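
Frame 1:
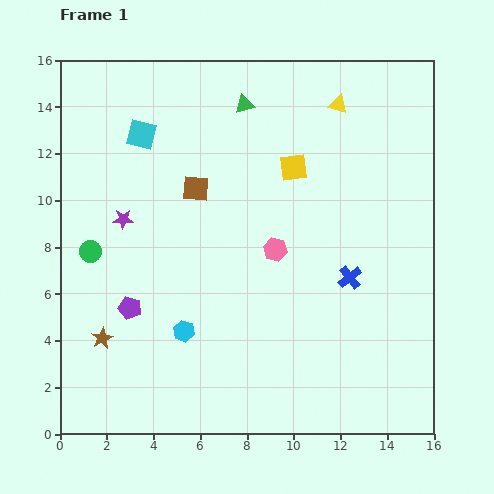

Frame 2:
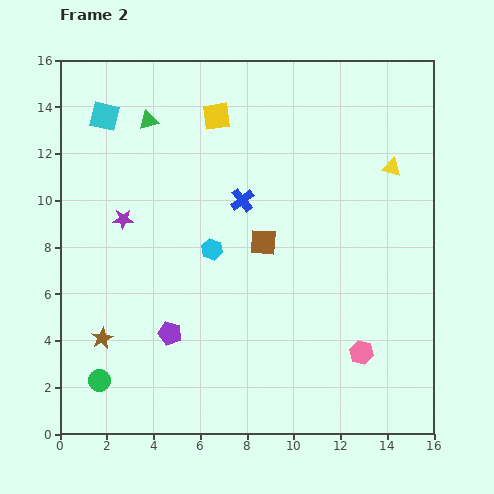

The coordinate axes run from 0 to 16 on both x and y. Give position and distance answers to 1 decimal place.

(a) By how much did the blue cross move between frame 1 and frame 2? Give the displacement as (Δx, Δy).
(-4.6, 3.3)

The blue cross was at (12.4, 6.7) in frame 1 and (7.8, 10.0) in frame 2.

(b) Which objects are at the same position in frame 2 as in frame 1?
the brown star, the purple star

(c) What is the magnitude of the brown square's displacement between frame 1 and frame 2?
3.7

The brown square moved from (5.8, 10.5) to (8.7, 8.2), a distance of √(2.9² + 2.3²) ≈ 3.7.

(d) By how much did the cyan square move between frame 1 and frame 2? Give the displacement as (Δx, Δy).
(-1.6, 0.8)

The cyan square was at (3.5, 12.8) in frame 1 and (1.9, 13.6) in frame 2.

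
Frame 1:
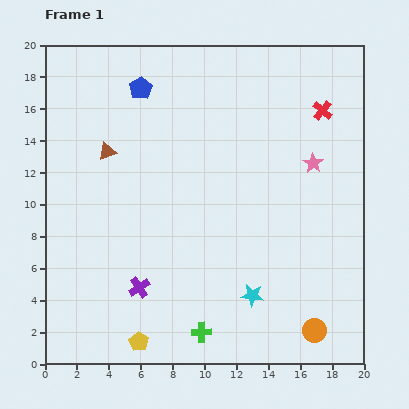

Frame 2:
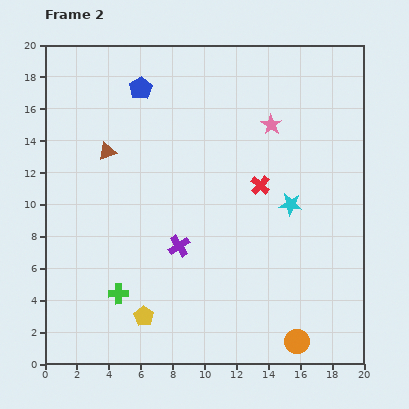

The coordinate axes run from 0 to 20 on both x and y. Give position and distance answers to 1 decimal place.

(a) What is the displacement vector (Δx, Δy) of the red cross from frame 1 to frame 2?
(-3.9, -4.7)

The red cross was at (17.4, 15.9) in frame 1 and (13.5, 11.2) in frame 2.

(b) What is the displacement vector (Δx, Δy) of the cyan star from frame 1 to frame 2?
(2.4, 5.7)

The cyan star was at (13.0, 4.3) in frame 1 and (15.4, 10.0) in frame 2.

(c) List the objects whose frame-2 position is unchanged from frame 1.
the blue pentagon, the brown triangle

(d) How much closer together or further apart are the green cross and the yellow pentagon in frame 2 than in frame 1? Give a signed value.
-1.8

Distance in frame 1: 3.9. Distance in frame 2: 2.1.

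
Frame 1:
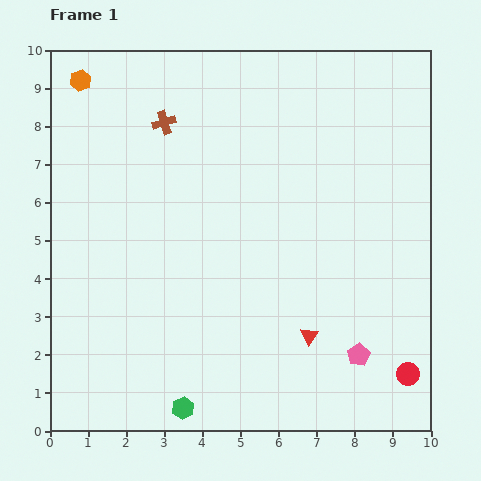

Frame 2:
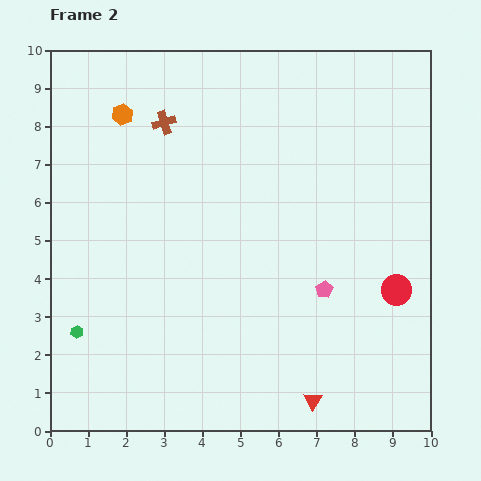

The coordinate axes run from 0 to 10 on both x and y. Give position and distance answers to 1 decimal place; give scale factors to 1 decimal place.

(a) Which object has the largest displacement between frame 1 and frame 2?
the green hexagon

(moved 3.4; next 2.2)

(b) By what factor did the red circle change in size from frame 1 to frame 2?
1.3×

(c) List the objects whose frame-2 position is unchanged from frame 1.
the brown cross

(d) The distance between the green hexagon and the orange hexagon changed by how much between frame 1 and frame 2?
-3.2

Distance in frame 1: 9.0. Distance in frame 2: 5.8.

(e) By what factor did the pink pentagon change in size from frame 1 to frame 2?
0.8×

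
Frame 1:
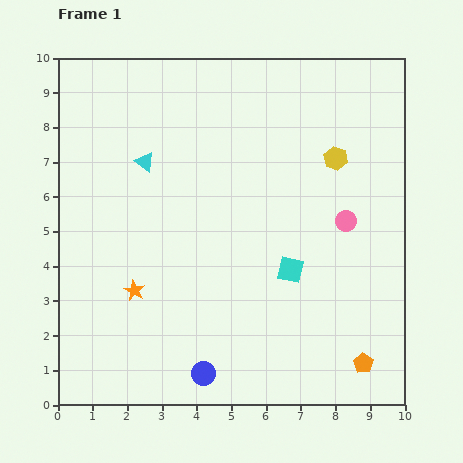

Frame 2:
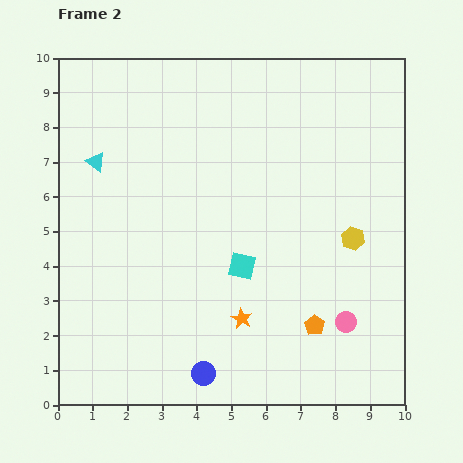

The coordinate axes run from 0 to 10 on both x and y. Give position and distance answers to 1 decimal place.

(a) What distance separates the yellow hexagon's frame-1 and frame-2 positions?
2.4

The yellow hexagon moved from (8.0, 7.1) to (8.5, 4.8), a distance of √(0.5² + 2.3²) ≈ 2.4.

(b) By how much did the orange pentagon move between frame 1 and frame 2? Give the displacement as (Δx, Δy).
(-1.4, 1.1)

The orange pentagon was at (8.8, 1.2) in frame 1 and (7.4, 2.3) in frame 2.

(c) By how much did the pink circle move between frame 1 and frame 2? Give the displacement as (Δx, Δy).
(0.0, -2.9)

The pink circle was at (8.3, 5.3) in frame 1 and (8.3, 2.4) in frame 2.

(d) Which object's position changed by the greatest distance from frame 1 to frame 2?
the orange star

(moved 3.2; next 2.9)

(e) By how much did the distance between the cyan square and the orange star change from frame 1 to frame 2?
-3.0

Distance in frame 1: 4.5. Distance in frame 2: 1.5.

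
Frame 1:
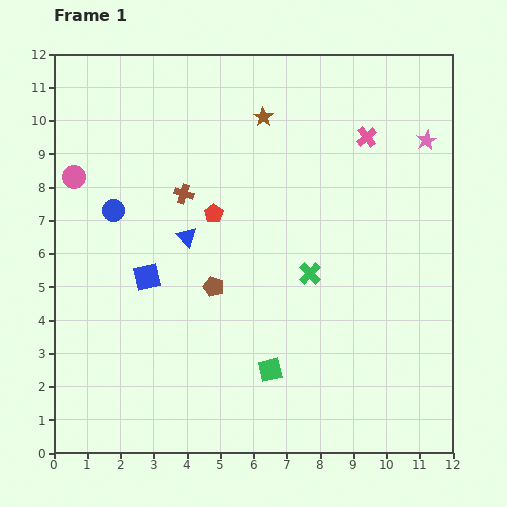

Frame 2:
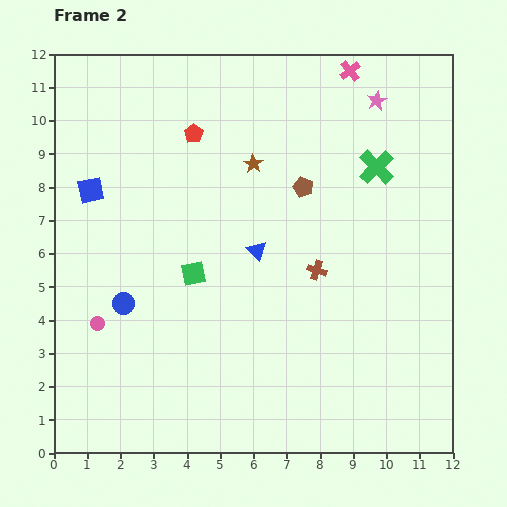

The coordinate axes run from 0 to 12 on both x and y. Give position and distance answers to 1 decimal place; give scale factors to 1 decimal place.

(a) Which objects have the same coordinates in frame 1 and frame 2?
none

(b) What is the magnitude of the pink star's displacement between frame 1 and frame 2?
1.9

The pink star moved from (11.2, 9.4) to (9.7, 10.6), a distance of √(1.5² + 1.2²) ≈ 1.9.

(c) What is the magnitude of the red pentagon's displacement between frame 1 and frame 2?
2.5

The red pentagon moved from (4.8, 7.2) to (4.2, 9.6), a distance of √(0.6² + 2.4²) ≈ 2.5.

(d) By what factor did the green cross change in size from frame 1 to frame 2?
1.6×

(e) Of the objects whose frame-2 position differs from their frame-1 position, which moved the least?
the brown star

(moved 1.4)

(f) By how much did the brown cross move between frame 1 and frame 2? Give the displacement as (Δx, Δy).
(4.0, -2.3)

The brown cross was at (3.9, 7.8) in frame 1 and (7.9, 5.5) in frame 2.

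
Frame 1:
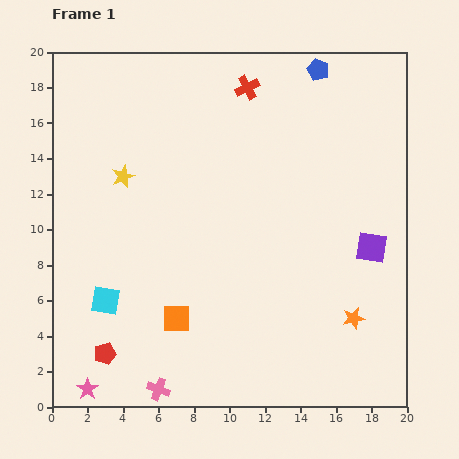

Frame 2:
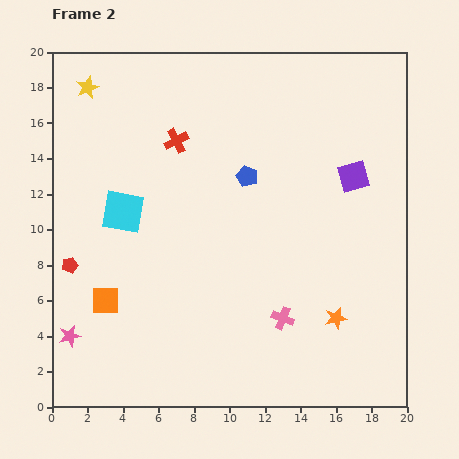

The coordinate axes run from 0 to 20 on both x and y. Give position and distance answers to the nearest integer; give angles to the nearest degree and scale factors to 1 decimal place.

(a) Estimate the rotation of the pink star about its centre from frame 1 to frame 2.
22° clockwise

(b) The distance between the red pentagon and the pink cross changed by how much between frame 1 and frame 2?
+8

Distance in frame 1: 4. Distance in frame 2: 12.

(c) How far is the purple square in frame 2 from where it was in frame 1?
4

The purple square moved from (18, 9) to (17, 13), a distance of √(1² + 4²) ≈ 4.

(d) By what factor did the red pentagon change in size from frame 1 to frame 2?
0.7×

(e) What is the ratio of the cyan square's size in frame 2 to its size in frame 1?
1.5×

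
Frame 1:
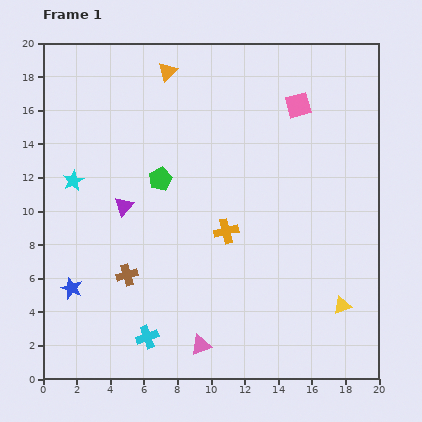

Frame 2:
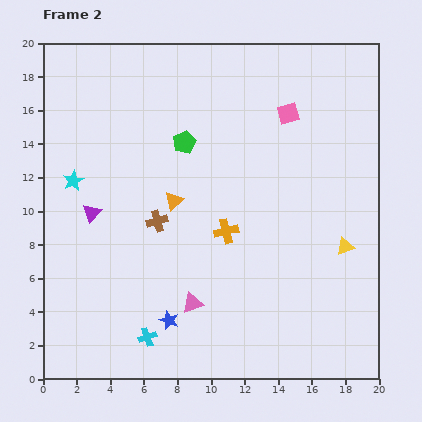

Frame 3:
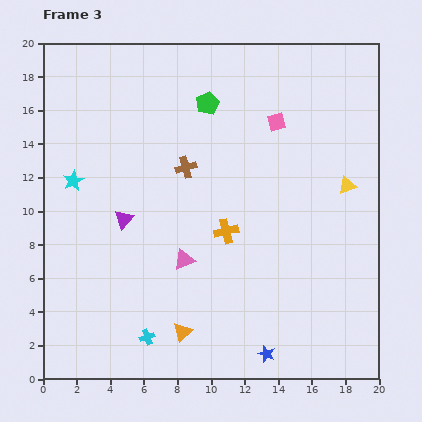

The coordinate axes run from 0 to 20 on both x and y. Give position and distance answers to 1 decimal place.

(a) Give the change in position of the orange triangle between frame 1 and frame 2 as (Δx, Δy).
(0.4, -7.7)

The orange triangle was at (7.4, 18.3) in frame 1 and (7.8, 10.6) in frame 2.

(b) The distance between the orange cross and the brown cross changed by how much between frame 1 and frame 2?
-2.3

Distance in frame 1: 6.4. Distance in frame 2: 4.1.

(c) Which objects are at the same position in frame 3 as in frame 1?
the cyan cross, the cyan star, the orange cross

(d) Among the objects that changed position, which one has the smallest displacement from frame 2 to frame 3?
the pink square

(moved 0.9)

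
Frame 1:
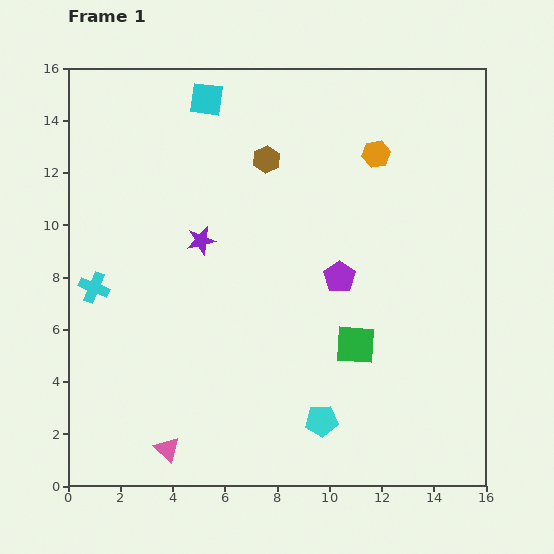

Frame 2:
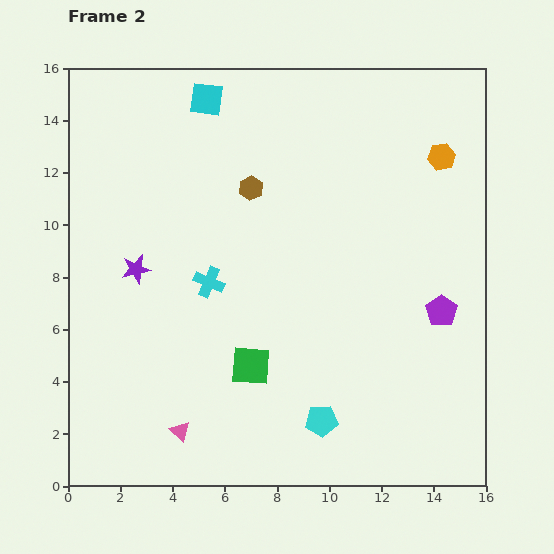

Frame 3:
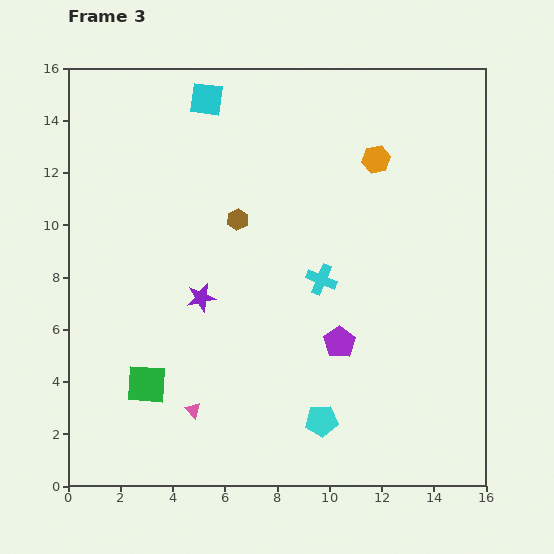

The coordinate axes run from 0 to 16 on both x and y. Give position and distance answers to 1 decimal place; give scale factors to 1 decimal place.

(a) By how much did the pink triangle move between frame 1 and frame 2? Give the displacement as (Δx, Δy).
(0.5, 0.7)

The pink triangle was at (3.8, 1.4) in frame 1 and (4.3, 2.1) in frame 2.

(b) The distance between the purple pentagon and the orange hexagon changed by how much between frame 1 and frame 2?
+1.0

Distance in frame 1: 4.9. Distance in frame 2: 5.9.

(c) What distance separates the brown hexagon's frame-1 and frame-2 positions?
1.3

The brown hexagon moved from (7.6, 12.5) to (7.0, 11.4), a distance of √(0.6² + 1.1²) ≈ 1.3.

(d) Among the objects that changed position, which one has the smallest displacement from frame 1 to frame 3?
the orange hexagon

(moved 0.2)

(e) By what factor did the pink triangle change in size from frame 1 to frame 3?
0.6×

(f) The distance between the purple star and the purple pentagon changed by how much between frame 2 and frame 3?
-6.2

Distance in frame 2: 11.8. Distance in frame 3: 5.6.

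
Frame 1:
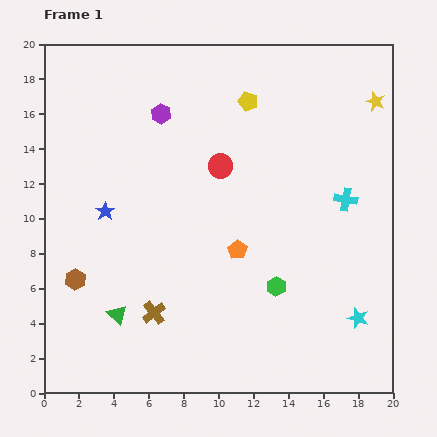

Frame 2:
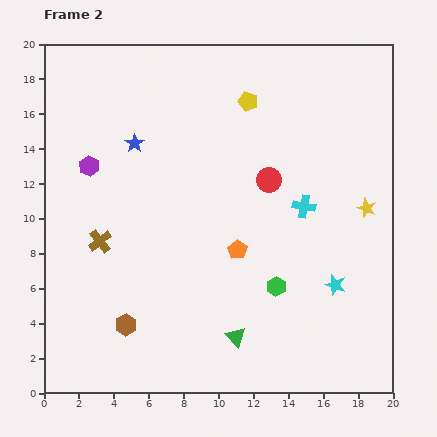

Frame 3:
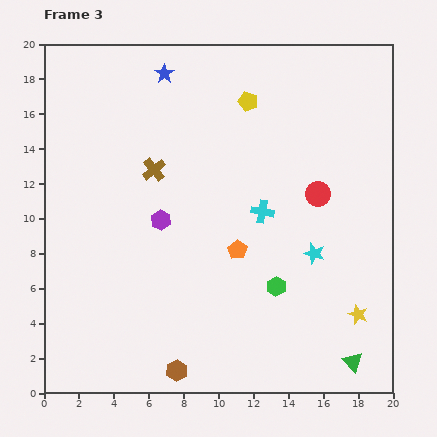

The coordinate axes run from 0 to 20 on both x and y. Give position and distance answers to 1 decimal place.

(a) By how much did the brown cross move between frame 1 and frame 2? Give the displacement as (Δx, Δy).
(-3.1, 4.1)

The brown cross was at (6.3, 4.6) in frame 1 and (3.2, 8.7) in frame 2.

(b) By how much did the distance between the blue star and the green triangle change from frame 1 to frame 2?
+6.6

Distance in frame 1: 5.9. Distance in frame 2: 12.5.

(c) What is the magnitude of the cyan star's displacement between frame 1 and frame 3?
4.5

The cyan star moved from (18.0, 4.3) to (15.5, 8.0), a distance of √(2.5² + 3.7²) ≈ 4.5.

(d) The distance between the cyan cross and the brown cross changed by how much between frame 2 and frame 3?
-5.3

Distance in frame 2: 11.9. Distance in frame 3: 6.6.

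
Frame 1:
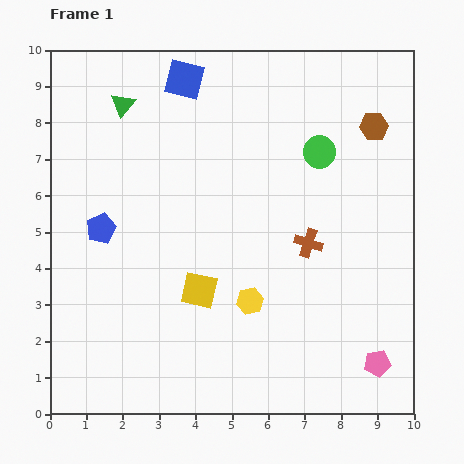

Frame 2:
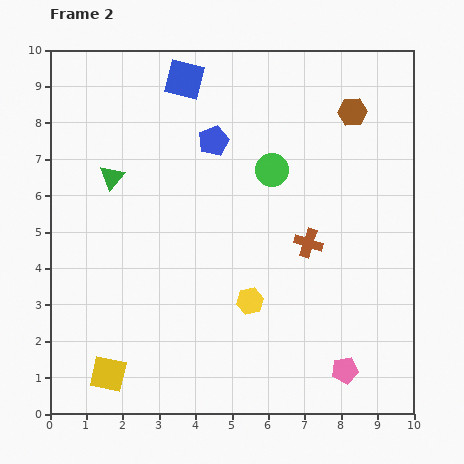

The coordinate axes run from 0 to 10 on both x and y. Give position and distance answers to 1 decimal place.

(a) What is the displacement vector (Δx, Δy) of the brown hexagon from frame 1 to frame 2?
(-0.6, 0.4)

The brown hexagon was at (8.9, 7.9) in frame 1 and (8.3, 8.3) in frame 2.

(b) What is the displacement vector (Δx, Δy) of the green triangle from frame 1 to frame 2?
(-0.3, -2.0)

The green triangle was at (2.0, 8.5) in frame 1 and (1.7, 6.5) in frame 2.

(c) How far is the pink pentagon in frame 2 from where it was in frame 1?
0.9

The pink pentagon moved from (9.0, 1.4) to (8.1, 1.2), a distance of √(0.9² + 0.2²) ≈ 0.9.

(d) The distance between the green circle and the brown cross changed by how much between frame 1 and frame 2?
-0.3

Distance in frame 1: 2.5. Distance in frame 2: 2.2.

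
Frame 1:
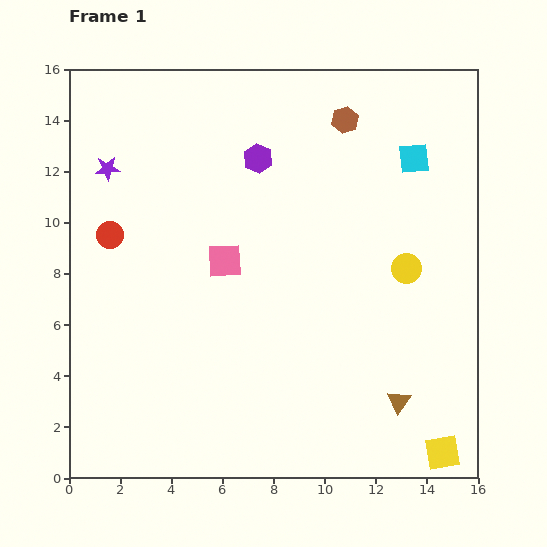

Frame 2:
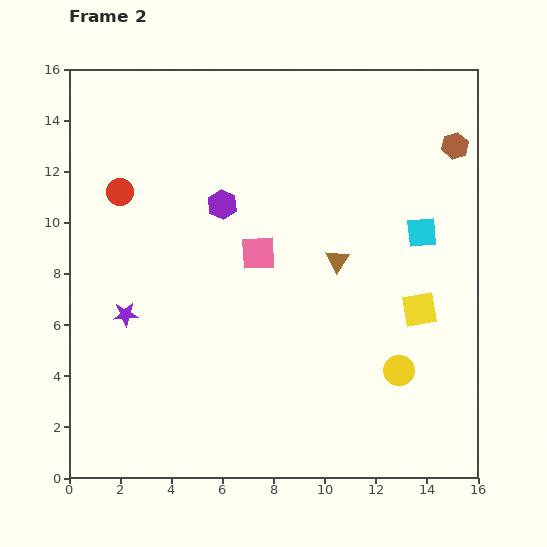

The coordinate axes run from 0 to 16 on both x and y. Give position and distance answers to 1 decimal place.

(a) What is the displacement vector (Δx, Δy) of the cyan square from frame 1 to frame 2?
(0.3, -2.9)

The cyan square was at (13.5, 12.5) in frame 1 and (13.8, 9.6) in frame 2.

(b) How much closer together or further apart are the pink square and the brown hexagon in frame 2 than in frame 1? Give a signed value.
+1.6

Distance in frame 1: 7.2. Distance in frame 2: 8.8.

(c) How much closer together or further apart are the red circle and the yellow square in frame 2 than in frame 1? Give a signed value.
-2.9

Distance in frame 1: 15.5. Distance in frame 2: 12.6.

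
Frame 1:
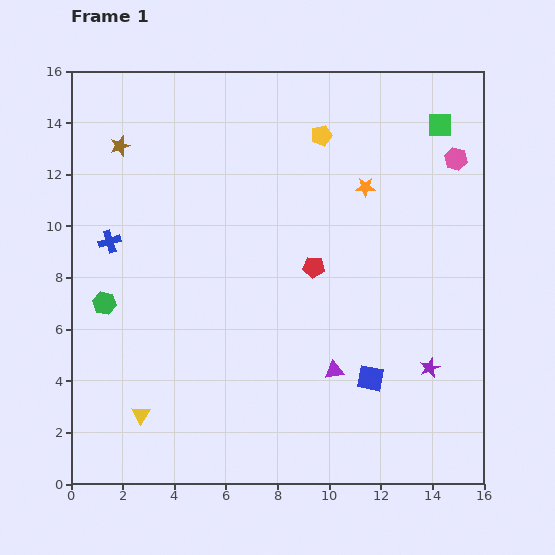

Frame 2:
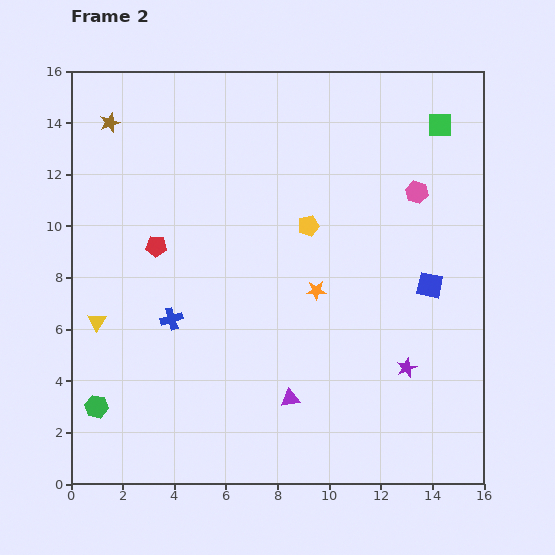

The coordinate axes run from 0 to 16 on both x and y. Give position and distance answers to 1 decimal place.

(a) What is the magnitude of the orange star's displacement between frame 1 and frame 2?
4.4

The orange star moved from (11.4, 11.5) to (9.5, 7.5), a distance of √(1.9² + 4.0²) ≈ 4.4.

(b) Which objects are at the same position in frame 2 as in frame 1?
the green square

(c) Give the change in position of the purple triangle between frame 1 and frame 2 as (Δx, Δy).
(-1.7, -1.1)

The purple triangle was at (10.2, 4.4) in frame 1 and (8.5, 3.3) in frame 2.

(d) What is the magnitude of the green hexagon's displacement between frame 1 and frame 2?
4.0

The green hexagon moved from (1.3, 7.0) to (1.0, 3.0), a distance of √(0.3² + 4.0²) ≈ 4.0.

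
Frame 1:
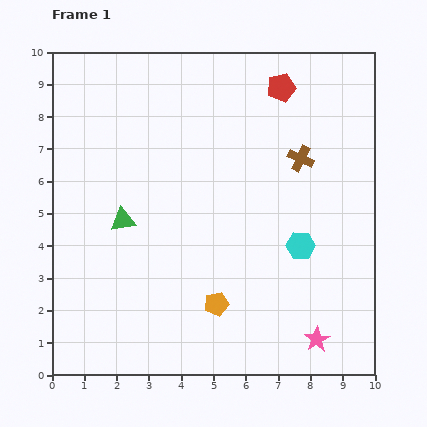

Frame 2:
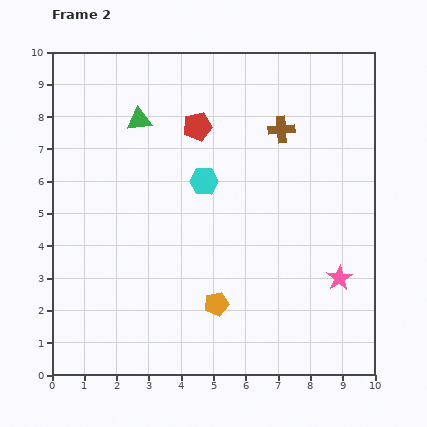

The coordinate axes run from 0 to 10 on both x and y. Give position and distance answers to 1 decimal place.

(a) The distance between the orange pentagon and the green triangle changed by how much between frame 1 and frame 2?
+2.3

Distance in frame 1: 3.9. Distance in frame 2: 6.2.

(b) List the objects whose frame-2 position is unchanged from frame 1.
the orange pentagon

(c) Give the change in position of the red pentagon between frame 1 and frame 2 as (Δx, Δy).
(-2.6, -1.2)

The red pentagon was at (7.1, 8.9) in frame 1 and (4.5, 7.7) in frame 2.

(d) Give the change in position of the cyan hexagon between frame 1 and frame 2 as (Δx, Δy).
(-3.0, 2.0)

The cyan hexagon was at (7.7, 4.0) in frame 1 and (4.7, 6.0) in frame 2.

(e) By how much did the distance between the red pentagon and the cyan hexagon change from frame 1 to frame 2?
-3.2

Distance in frame 1: 4.9. Distance in frame 2: 1.7.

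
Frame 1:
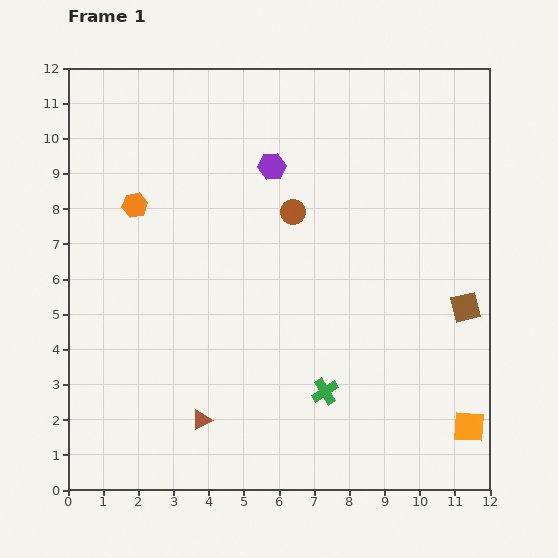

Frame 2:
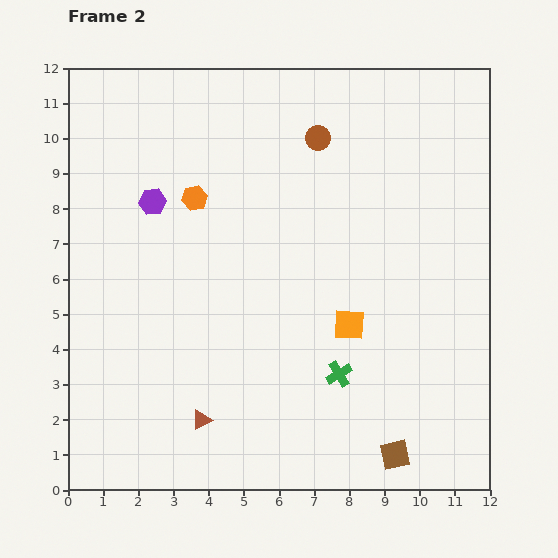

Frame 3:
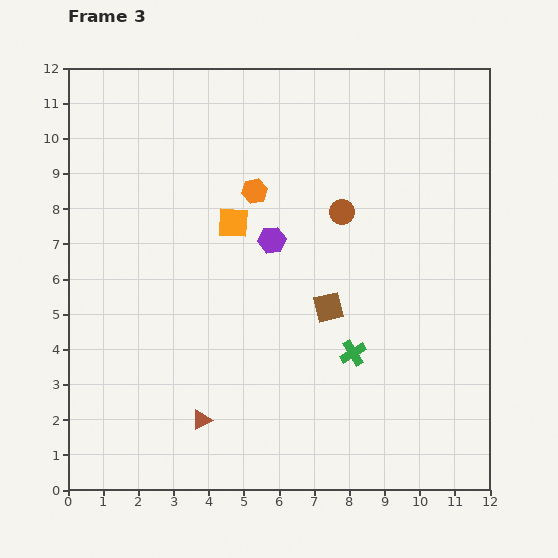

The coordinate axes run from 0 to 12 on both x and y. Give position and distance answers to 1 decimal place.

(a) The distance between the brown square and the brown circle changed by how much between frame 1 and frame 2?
+3.7

Distance in frame 1: 5.6. Distance in frame 2: 9.3.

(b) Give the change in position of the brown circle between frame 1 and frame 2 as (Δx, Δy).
(0.7, 2.1)

The brown circle was at (6.4, 7.9) in frame 1 and (7.1, 10.0) in frame 2.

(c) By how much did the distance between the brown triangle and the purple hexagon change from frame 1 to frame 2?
-1.1

Distance in frame 1: 7.5. Distance in frame 2: 6.4.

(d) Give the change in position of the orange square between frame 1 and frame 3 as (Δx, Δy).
(-6.7, 5.8)

The orange square was at (11.4, 1.8) in frame 1 and (4.7, 7.6) in frame 3.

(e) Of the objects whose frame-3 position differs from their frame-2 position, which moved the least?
the green cross

(moved 0.7)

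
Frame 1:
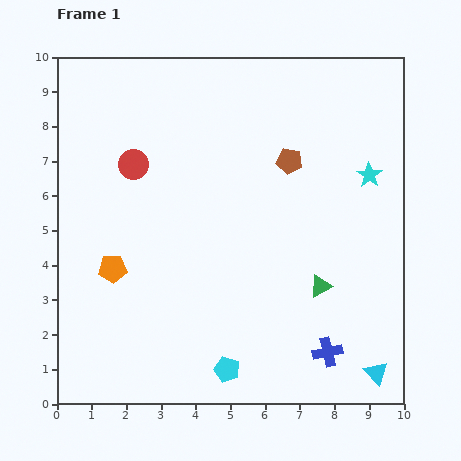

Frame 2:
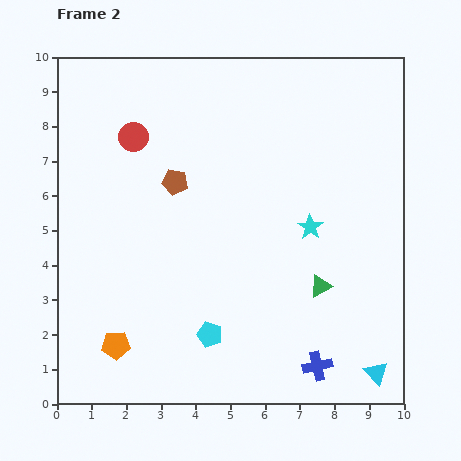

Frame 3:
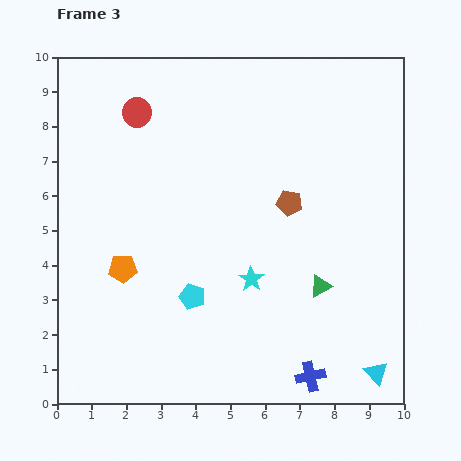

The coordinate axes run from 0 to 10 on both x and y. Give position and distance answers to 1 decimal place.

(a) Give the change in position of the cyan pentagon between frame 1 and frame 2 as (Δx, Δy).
(-0.5, 1.0)

The cyan pentagon was at (4.9, 1.0) in frame 1 and (4.4, 2.0) in frame 2.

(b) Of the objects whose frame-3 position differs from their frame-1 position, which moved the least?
the orange pentagon

(moved 0.3)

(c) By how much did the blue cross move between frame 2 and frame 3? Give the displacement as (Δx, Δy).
(-0.2, -0.3)

The blue cross was at (7.5, 1.1) in frame 2 and (7.3, 0.8) in frame 3.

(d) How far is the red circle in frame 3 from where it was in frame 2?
0.7

The red circle moved from (2.2, 7.7) to (2.3, 8.4), a distance of √(0.1² + 0.7²) ≈ 0.7.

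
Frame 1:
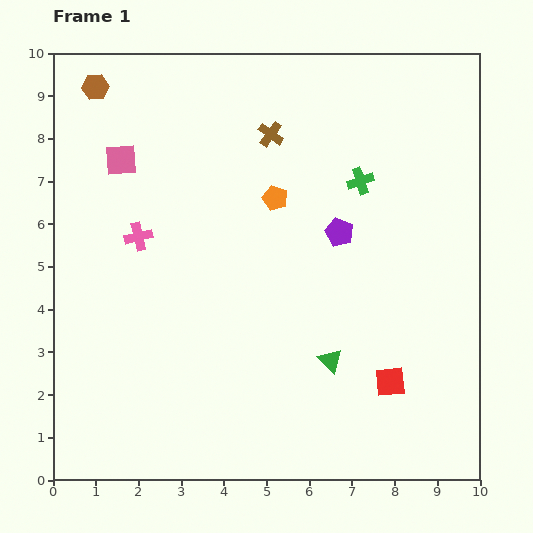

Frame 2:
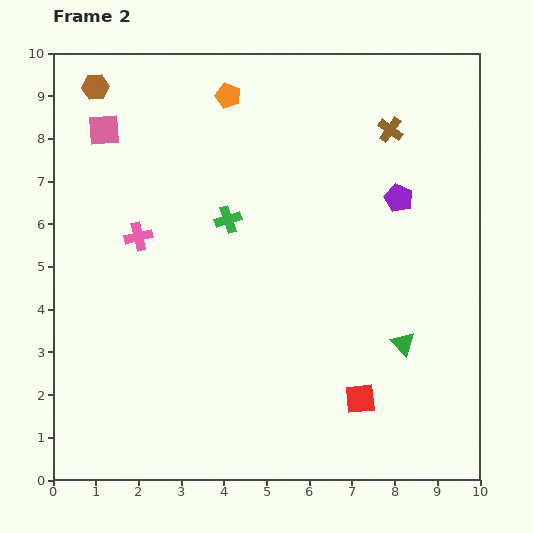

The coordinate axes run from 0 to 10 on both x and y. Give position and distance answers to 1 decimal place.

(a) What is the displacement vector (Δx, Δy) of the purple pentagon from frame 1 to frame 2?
(1.4, 0.8)

The purple pentagon was at (6.7, 5.8) in frame 1 and (8.1, 6.6) in frame 2.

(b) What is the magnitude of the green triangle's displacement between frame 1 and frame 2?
1.7

The green triangle moved from (6.5, 2.8) to (8.2, 3.2), a distance of √(1.7² + 0.4²) ≈ 1.7.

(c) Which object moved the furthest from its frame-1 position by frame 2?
the green cross

(moved 3.2; next 2.8)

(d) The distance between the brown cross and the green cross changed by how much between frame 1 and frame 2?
+1.9

Distance in frame 1: 2.4. Distance in frame 2: 4.3.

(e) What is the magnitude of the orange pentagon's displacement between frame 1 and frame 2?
2.6

The orange pentagon moved from (5.2, 6.6) to (4.1, 9.0), a distance of √(1.1² + 2.4²) ≈ 2.6.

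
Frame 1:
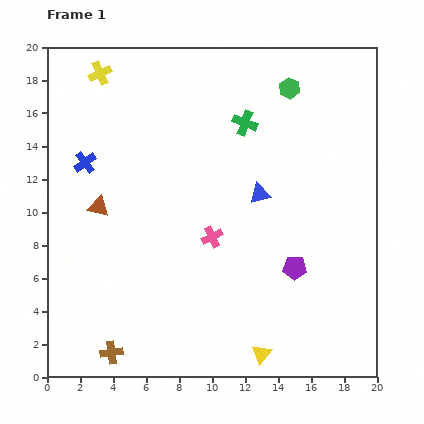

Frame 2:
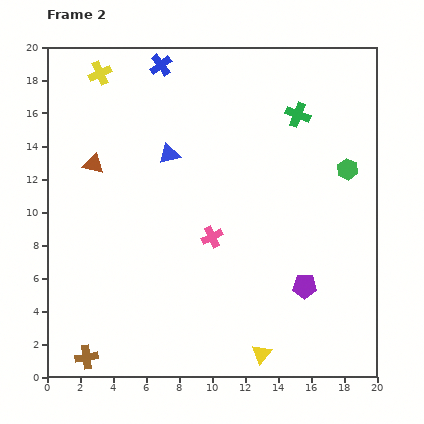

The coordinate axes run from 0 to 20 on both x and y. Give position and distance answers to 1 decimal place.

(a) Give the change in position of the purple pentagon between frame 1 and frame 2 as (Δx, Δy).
(0.6, -1.1)

The purple pentagon was at (15.0, 6.6) in frame 1 and (15.6, 5.5) in frame 2.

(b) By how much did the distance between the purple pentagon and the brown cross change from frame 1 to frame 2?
+1.7

Distance in frame 1: 12.2. Distance in frame 2: 13.9.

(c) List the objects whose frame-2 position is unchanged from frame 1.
the yellow triangle, the pink cross, the yellow cross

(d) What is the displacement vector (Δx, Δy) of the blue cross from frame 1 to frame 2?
(4.6, 5.9)

The blue cross was at (2.3, 13.0) in frame 1 and (6.9, 18.9) in frame 2.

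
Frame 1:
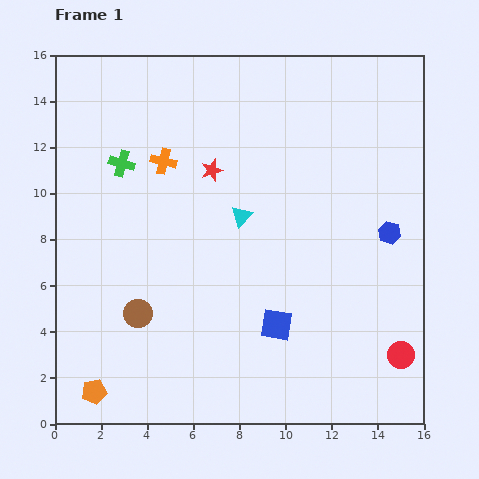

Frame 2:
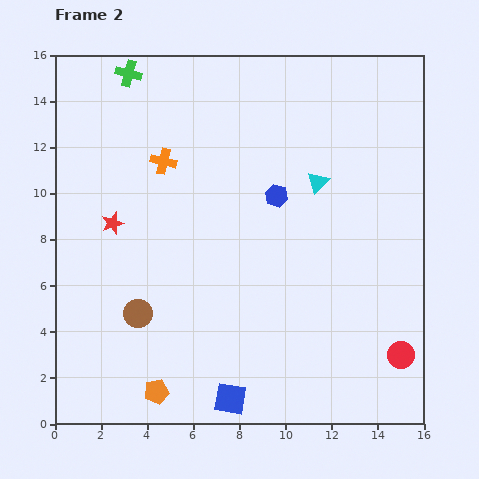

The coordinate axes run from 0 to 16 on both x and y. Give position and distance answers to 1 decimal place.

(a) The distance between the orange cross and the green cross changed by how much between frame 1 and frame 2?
+2.3

Distance in frame 1: 1.8. Distance in frame 2: 4.1.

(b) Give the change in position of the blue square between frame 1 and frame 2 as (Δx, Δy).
(-2.0, -3.2)

The blue square was at (9.6, 4.3) in frame 1 and (7.6, 1.1) in frame 2.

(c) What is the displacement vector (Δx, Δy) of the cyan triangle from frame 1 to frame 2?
(3.3, 1.5)

The cyan triangle was at (8.1, 9.0) in frame 1 and (11.4, 10.5) in frame 2.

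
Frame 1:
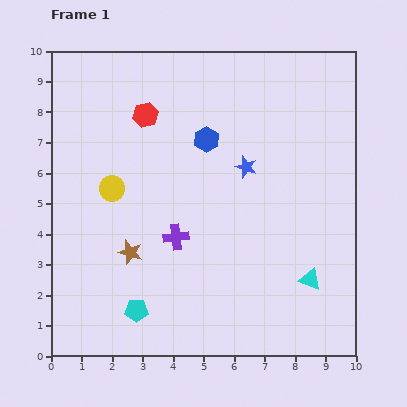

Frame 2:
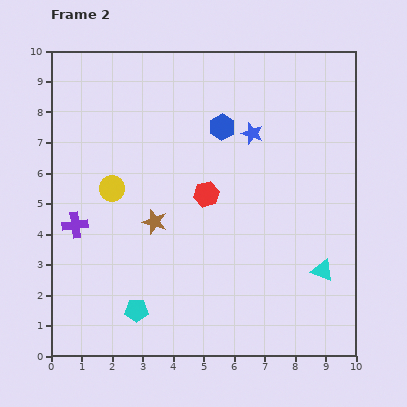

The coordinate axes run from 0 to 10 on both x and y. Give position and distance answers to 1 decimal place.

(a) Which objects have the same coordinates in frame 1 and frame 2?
the yellow circle, the cyan pentagon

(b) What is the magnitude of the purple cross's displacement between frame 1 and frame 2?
3.3

The purple cross moved from (4.1, 3.9) to (0.8, 4.3), a distance of √(3.3² + 0.4²) ≈ 3.3.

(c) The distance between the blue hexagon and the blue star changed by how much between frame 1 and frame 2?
-0.6

Distance in frame 1: 1.6. Distance in frame 2: 1.0.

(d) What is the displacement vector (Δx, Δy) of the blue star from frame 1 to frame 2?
(0.2, 1.1)

The blue star was at (6.4, 6.2) in frame 1 and (6.6, 7.3) in frame 2.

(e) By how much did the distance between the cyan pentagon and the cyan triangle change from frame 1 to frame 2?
+0.4

Distance in frame 1: 5.8. Distance in frame 2: 6.2.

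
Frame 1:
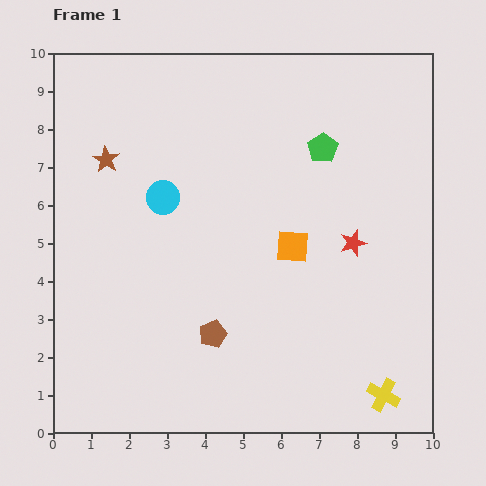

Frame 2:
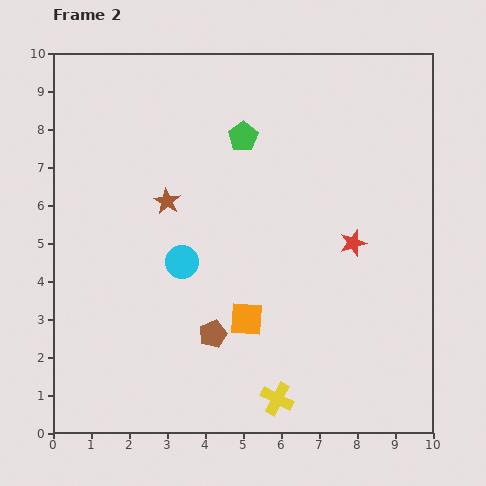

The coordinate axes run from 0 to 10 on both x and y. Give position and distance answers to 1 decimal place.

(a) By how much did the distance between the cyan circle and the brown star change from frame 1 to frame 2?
-0.2

Distance in frame 1: 1.8. Distance in frame 2: 1.6.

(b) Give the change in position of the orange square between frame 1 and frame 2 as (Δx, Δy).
(-1.2, -1.9)

The orange square was at (6.3, 4.9) in frame 1 and (5.1, 3.0) in frame 2.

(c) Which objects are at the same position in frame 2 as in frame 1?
the brown pentagon, the red star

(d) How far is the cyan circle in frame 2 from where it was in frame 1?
1.8

The cyan circle moved from (2.9, 6.2) to (3.4, 4.5), a distance of √(0.5² + 1.7²) ≈ 1.8.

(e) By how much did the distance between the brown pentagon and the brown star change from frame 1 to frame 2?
-1.7

Distance in frame 1: 5.4. Distance in frame 2: 3.7.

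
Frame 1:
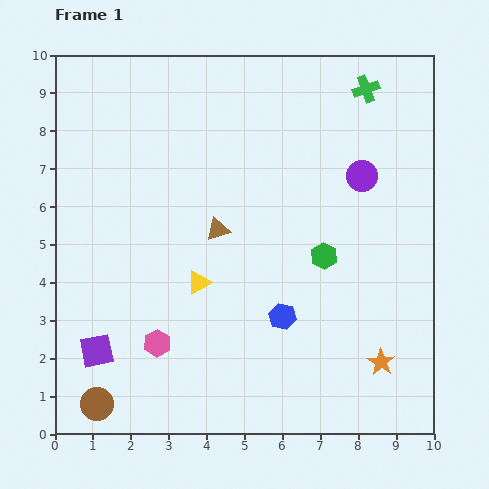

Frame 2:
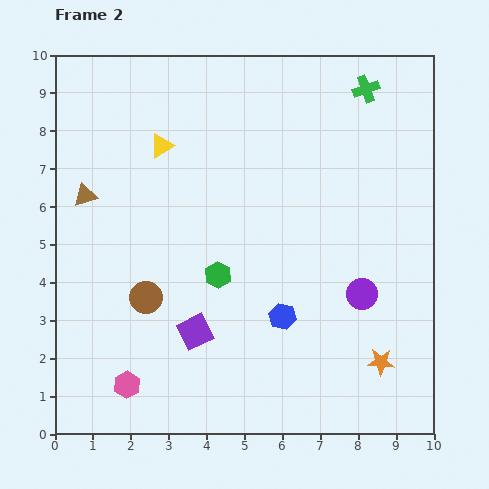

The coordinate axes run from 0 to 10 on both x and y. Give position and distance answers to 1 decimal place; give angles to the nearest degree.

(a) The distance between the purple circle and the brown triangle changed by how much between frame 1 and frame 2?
+3.7

Distance in frame 1: 4.0. Distance in frame 2: 7.7.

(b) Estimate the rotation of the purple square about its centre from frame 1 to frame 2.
16° counter-clockwise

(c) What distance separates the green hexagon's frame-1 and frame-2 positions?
2.8

The green hexagon moved from (7.1, 4.7) to (4.3, 4.2), a distance of √(2.8² + 0.5²) ≈ 2.8.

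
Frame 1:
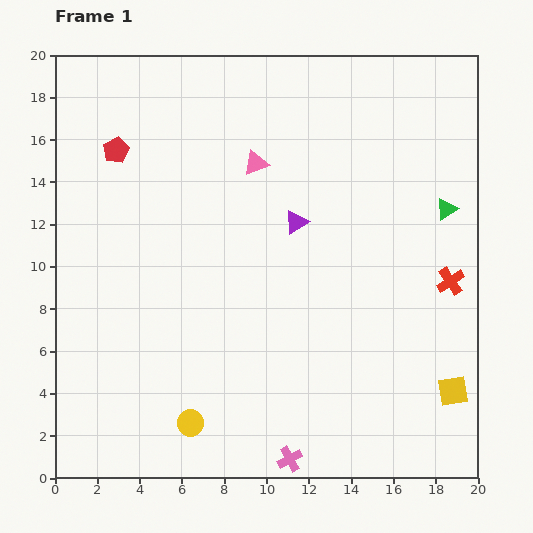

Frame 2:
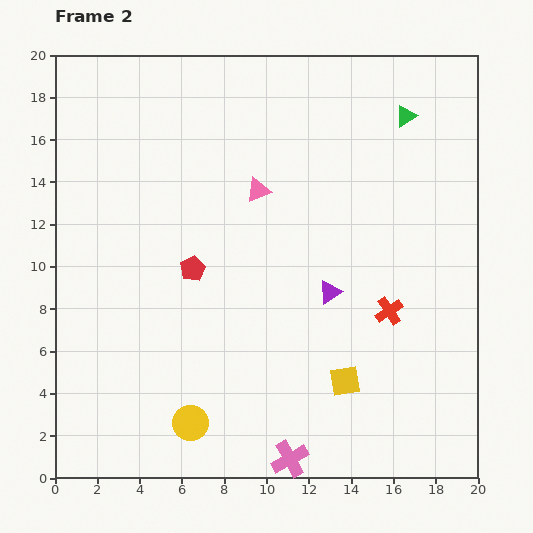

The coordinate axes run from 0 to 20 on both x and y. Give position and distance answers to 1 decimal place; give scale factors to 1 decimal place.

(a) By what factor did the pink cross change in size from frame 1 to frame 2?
1.5×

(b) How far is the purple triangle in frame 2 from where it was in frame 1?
3.7

The purple triangle moved from (11.4, 12.1) to (13.0, 8.8), a distance of √(1.6² + 3.3²) ≈ 3.7.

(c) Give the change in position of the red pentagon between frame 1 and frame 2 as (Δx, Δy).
(3.6, -5.6)

The red pentagon was at (2.9, 15.5) in frame 1 and (6.5, 9.9) in frame 2.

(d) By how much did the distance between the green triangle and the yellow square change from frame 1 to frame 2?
+4.2

Distance in frame 1: 8.6. Distance in frame 2: 12.8.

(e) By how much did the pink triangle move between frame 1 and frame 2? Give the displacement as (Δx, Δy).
(0.1, -1.3)

The pink triangle was at (9.5, 14.9) in frame 1 and (9.6, 13.6) in frame 2.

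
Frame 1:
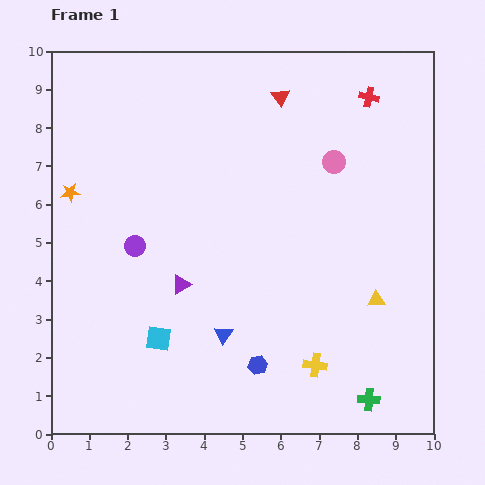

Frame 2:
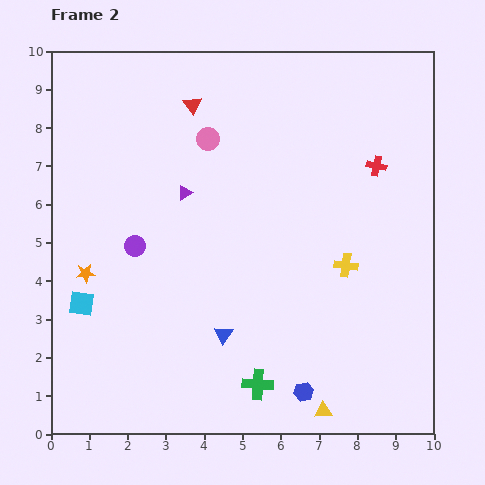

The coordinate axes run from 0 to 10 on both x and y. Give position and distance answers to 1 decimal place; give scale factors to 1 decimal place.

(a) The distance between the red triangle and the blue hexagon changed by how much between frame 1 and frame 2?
+1.0

Distance in frame 1: 7.0. Distance in frame 2: 8.0.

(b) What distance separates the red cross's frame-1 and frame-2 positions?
1.8

The red cross moved from (8.3, 8.8) to (8.5, 7.0), a distance of √(0.2² + 1.8²) ≈ 1.8.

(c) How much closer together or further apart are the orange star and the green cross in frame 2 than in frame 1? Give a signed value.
-4.1

Distance in frame 1: 9.5. Distance in frame 2: 5.4.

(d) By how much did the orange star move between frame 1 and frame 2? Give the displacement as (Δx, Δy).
(0.4, -2.1)

The orange star was at (0.5, 6.3) in frame 1 and (0.9, 4.2) in frame 2.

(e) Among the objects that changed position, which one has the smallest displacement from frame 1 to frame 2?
the blue hexagon

(moved 1.4)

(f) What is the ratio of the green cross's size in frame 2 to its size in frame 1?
1.4×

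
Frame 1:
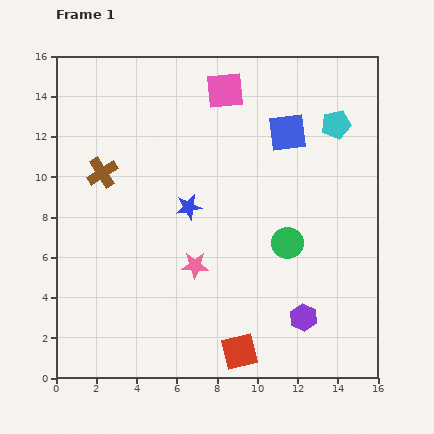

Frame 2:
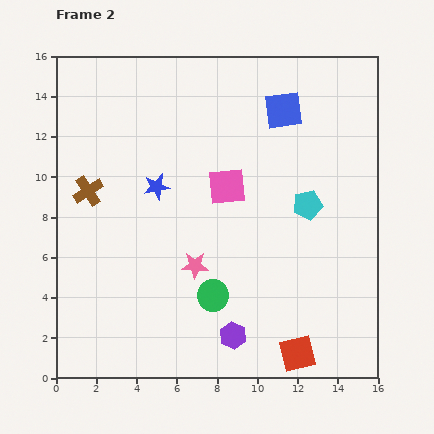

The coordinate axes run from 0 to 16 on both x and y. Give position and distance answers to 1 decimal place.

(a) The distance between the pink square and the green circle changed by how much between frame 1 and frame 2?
-2.8

Distance in frame 1: 8.2. Distance in frame 2: 5.4.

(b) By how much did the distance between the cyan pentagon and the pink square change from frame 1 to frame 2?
-1.7

Distance in frame 1: 5.8. Distance in frame 2: 4.1.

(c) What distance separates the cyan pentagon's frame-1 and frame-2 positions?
4.2

The cyan pentagon moved from (13.9, 12.6) to (12.5, 8.6), a distance of √(1.4² + 4.0²) ≈ 4.2.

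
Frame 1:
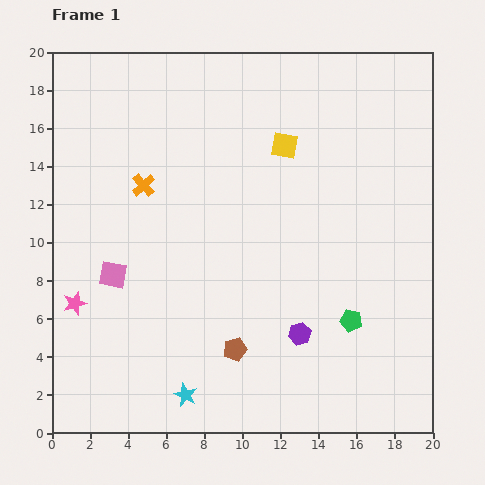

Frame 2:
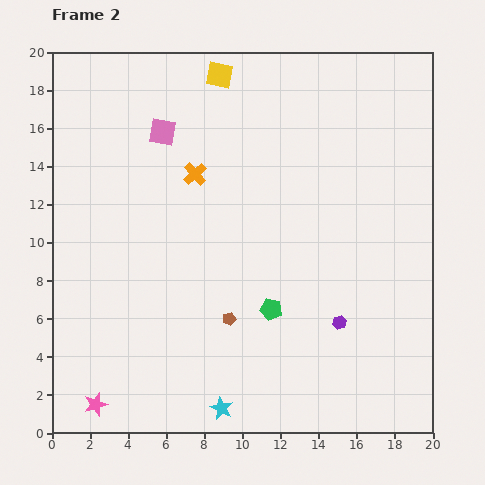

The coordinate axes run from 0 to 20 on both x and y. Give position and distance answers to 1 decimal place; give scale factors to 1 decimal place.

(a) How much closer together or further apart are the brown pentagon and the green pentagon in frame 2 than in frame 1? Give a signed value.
-4.0

Distance in frame 1: 6.3. Distance in frame 2: 2.3.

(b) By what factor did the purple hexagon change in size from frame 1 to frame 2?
0.6×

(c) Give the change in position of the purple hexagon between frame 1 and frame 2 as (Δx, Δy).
(2.1, 0.6)

The purple hexagon was at (13.0, 5.2) in frame 1 and (15.1, 5.8) in frame 2.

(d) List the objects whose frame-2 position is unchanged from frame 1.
none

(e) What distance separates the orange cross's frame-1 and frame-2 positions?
2.8

The orange cross moved from (4.8, 13.0) to (7.5, 13.6), a distance of √(2.7² + 0.6²) ≈ 2.8.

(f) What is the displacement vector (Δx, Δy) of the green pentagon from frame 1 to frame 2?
(-4.2, 0.6)

The green pentagon was at (15.7, 5.9) in frame 1 and (11.5, 6.5) in frame 2.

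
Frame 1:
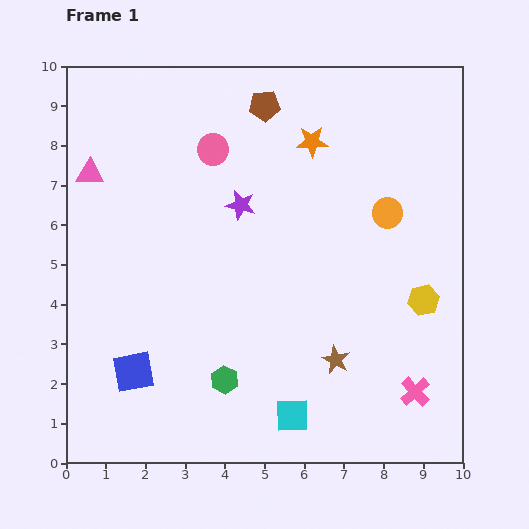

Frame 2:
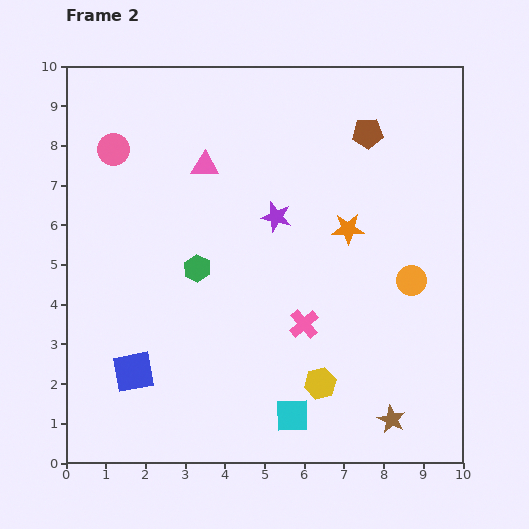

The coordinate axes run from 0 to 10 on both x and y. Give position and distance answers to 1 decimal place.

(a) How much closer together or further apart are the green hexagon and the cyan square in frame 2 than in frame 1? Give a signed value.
+2.5

Distance in frame 1: 1.9. Distance in frame 2: 4.4.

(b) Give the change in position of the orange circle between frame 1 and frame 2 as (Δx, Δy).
(0.6, -1.7)

The orange circle was at (8.1, 6.3) in frame 1 and (8.7, 4.6) in frame 2.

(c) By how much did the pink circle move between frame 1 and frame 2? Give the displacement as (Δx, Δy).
(-2.5, 0.0)

The pink circle was at (3.7, 7.9) in frame 1 and (1.2, 7.9) in frame 2.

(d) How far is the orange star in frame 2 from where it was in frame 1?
2.4

The orange star moved from (6.2, 8.1) to (7.1, 5.9), a distance of √(0.9² + 2.2²) ≈ 2.4.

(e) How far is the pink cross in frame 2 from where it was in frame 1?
3.3

The pink cross moved from (8.8, 1.8) to (6.0, 3.5), a distance of √(2.8² + 1.7²) ≈ 3.3.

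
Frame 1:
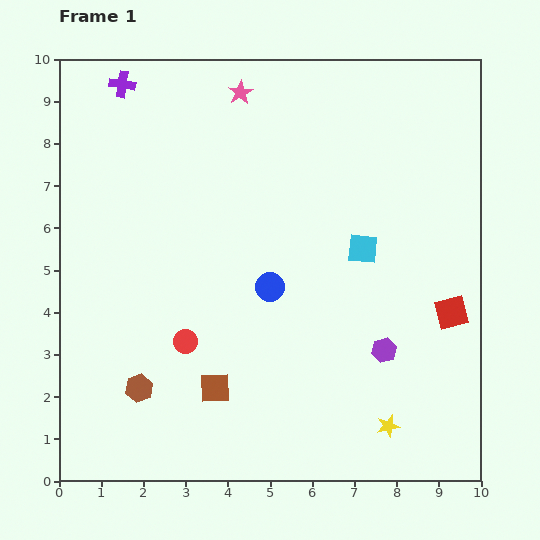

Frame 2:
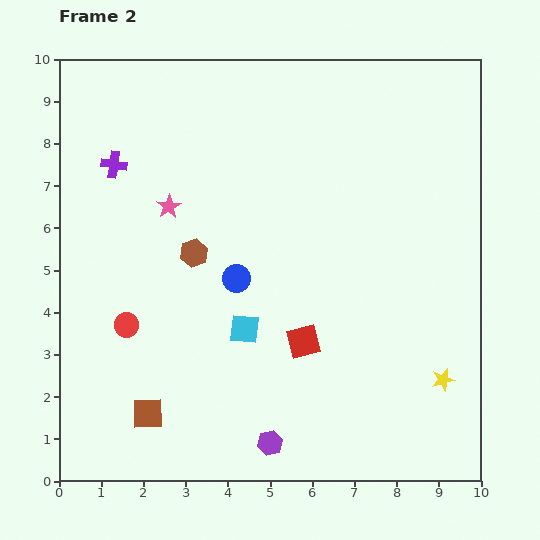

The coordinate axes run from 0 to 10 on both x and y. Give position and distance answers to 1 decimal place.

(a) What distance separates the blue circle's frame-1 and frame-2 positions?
0.8

The blue circle moved from (5.0, 4.6) to (4.2, 4.8), a distance of √(0.8² + 0.2²) ≈ 0.8.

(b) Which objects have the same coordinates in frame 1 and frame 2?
none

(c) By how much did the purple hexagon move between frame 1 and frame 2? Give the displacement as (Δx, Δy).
(-2.7, -2.2)

The purple hexagon was at (7.7, 3.1) in frame 1 and (5.0, 0.9) in frame 2.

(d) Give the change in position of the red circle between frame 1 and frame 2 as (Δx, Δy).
(-1.4, 0.4)

The red circle was at (3.0, 3.3) in frame 1 and (1.6, 3.7) in frame 2.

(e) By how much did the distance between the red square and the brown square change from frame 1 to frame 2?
-1.8

Distance in frame 1: 5.9. Distance in frame 2: 4.1.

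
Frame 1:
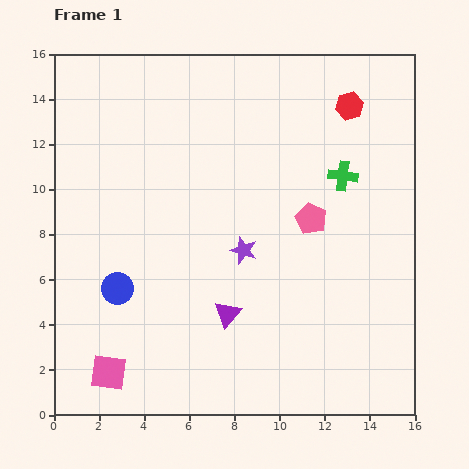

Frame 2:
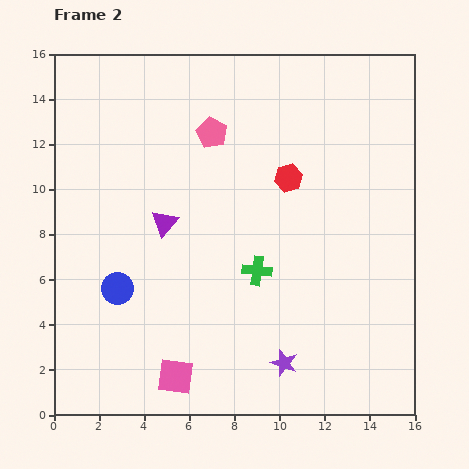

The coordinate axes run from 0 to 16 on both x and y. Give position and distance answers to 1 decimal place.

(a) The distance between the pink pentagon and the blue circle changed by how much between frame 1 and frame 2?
-1.0

Distance in frame 1: 9.1. Distance in frame 2: 8.1.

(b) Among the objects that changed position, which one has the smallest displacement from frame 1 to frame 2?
the pink square

(moved 3.0)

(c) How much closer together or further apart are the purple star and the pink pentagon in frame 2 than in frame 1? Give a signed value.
+7.4

Distance in frame 1: 3.3. Distance in frame 2: 10.7.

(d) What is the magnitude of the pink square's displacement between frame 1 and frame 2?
3.0

The pink square moved from (2.4, 1.9) to (5.4, 1.7), a distance of √(3.0² + 0.2²) ≈ 3.0.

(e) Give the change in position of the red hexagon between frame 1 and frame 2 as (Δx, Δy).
(-2.7, -3.2)

The red hexagon was at (13.1, 13.7) in frame 1 and (10.4, 10.5) in frame 2.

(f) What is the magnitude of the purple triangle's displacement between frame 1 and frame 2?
4.9

The purple triangle moved from (7.7, 4.5) to (4.9, 8.5), a distance of √(2.8² + 4.0²) ≈ 4.9.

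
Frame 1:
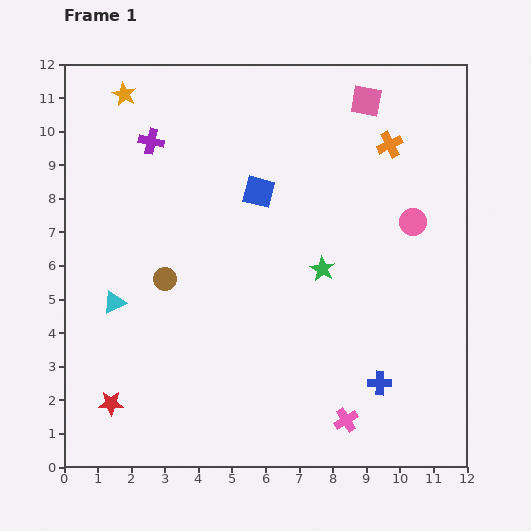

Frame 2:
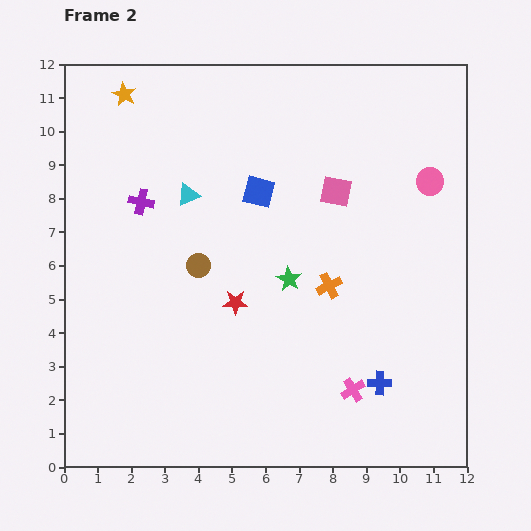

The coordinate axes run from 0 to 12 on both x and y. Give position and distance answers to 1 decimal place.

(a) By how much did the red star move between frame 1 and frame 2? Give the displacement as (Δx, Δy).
(3.7, 3.0)

The red star was at (1.4, 1.9) in frame 1 and (5.1, 4.9) in frame 2.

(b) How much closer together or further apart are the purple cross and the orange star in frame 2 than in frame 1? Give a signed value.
+1.6

Distance in frame 1: 1.6. Distance in frame 2: 3.2.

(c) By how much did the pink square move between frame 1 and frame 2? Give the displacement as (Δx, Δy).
(-0.9, -2.7)

The pink square was at (9.0, 10.9) in frame 1 and (8.1, 8.2) in frame 2.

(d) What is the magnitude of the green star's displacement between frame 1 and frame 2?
1.0

The green star moved from (7.7, 5.9) to (6.7, 5.6), a distance of √(1.0² + 0.3²) ≈ 1.0.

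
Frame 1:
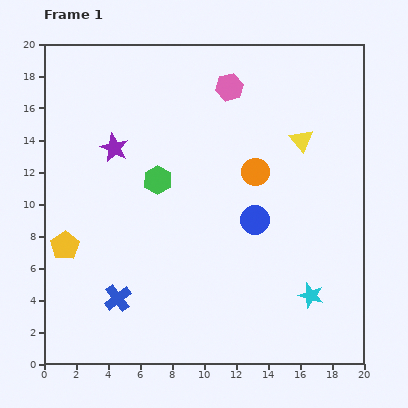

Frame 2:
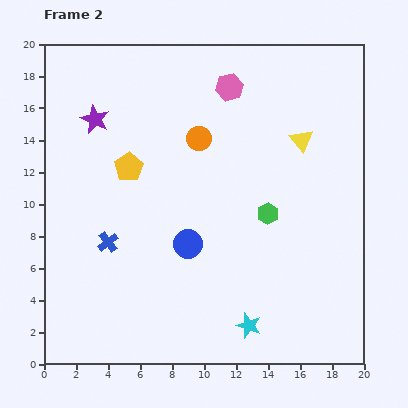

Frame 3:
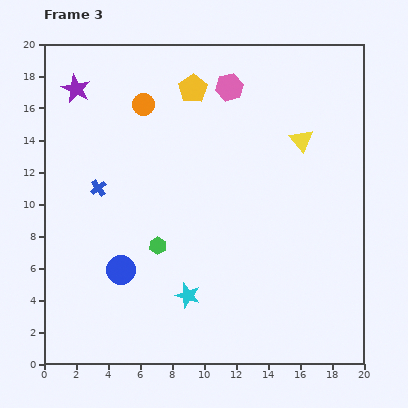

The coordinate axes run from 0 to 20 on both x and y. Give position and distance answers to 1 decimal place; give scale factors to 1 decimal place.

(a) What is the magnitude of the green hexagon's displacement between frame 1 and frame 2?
7.2

The green hexagon moved from (7.1, 11.5) to (14.0, 9.4), a distance of √(6.9² + 2.1²) ≈ 7.2.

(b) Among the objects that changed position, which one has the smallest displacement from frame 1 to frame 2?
the purple star

(moved 2.2)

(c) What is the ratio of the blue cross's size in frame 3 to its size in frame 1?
0.6×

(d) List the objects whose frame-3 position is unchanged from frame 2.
the yellow triangle, the pink hexagon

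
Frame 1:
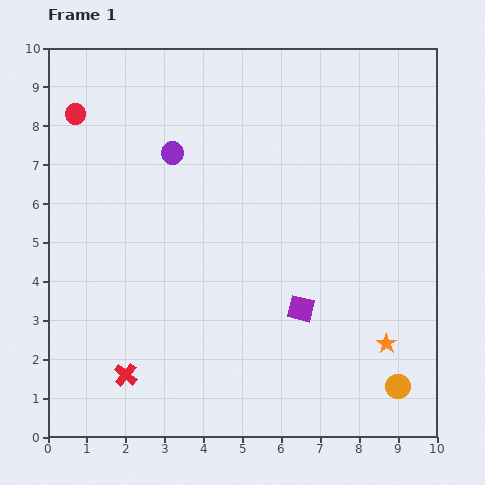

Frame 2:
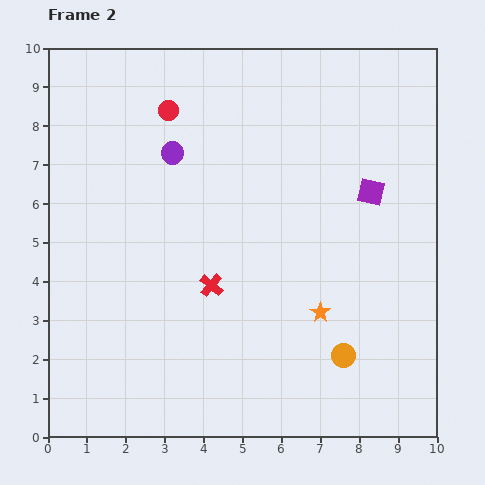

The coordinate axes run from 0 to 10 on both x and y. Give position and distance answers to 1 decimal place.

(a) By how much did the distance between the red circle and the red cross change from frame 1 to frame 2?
-2.2

Distance in frame 1: 6.8. Distance in frame 2: 4.6.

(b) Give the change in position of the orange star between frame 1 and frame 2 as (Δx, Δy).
(-1.7, 0.8)

The orange star was at (8.7, 2.4) in frame 1 and (7.0, 3.2) in frame 2.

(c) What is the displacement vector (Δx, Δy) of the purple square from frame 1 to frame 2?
(1.8, 3.0)

The purple square was at (6.5, 3.3) in frame 1 and (8.3, 6.3) in frame 2.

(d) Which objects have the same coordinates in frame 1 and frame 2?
the purple circle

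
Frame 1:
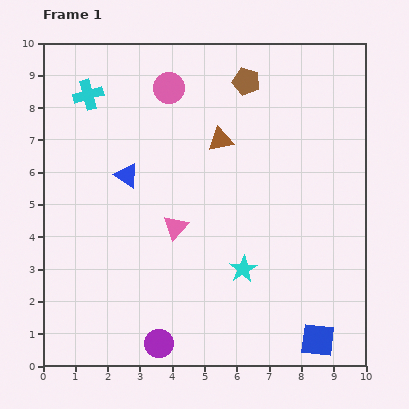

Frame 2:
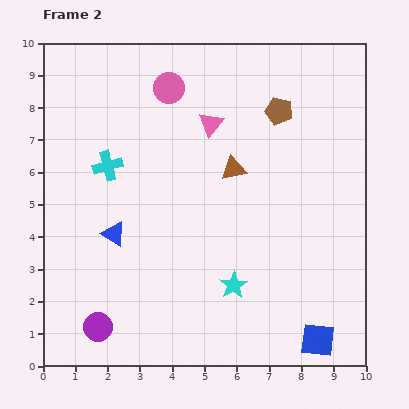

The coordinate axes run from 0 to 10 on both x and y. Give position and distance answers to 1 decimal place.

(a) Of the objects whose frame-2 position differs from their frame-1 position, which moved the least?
the cyan star

(moved 0.6)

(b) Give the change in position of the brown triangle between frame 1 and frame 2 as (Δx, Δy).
(0.4, -0.9)

The brown triangle was at (5.5, 7.0) in frame 1 and (5.9, 6.1) in frame 2.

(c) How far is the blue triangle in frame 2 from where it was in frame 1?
1.8

The blue triangle moved from (2.6, 5.9) to (2.2, 4.1), a distance of √(0.4² + 1.8²) ≈ 1.8.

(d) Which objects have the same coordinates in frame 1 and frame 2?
the blue square, the pink circle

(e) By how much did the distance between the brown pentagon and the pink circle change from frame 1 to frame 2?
+1.1

Distance in frame 1: 2.4. Distance in frame 2: 3.5.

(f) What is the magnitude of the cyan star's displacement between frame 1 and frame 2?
0.6

The cyan star moved from (6.2, 3.0) to (5.9, 2.5), a distance of √(0.3² + 0.5²) ≈ 0.6.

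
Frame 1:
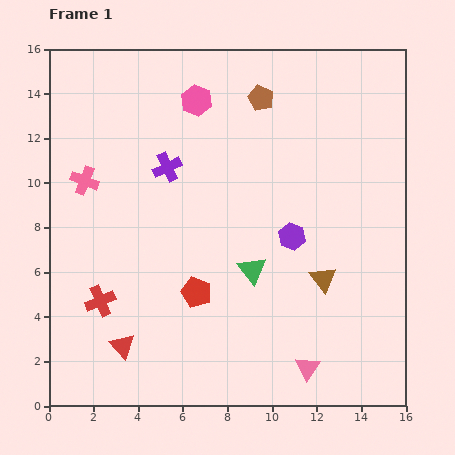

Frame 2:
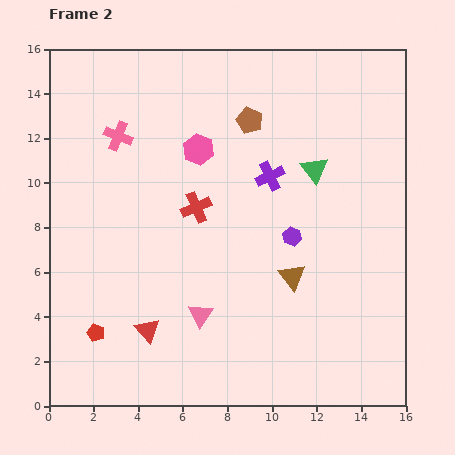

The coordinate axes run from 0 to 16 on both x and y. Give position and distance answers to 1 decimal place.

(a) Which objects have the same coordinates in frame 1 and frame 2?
the purple hexagon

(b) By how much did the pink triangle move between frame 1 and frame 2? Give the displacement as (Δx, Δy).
(-4.8, 2.4)

The pink triangle was at (11.6, 1.7) in frame 1 and (6.8, 4.1) in frame 2.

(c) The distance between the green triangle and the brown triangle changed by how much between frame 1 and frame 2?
+1.7

Distance in frame 1: 3.2. Distance in frame 2: 4.9.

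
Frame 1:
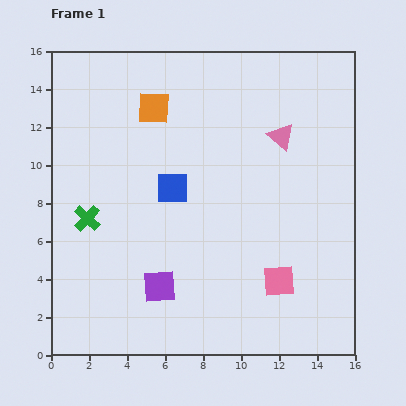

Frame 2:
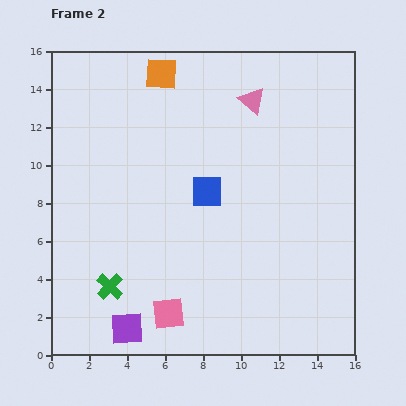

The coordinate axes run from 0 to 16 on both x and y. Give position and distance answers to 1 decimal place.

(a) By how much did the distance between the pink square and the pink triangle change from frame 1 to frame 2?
+4.4

Distance in frame 1: 7.6. Distance in frame 2: 12.0.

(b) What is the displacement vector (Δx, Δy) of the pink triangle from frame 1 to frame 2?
(-1.5, 1.9)

The pink triangle was at (12.1, 11.5) in frame 1 and (10.6, 13.4) in frame 2.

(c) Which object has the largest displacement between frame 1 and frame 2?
the pink square

(moved 6.0; next 3.8)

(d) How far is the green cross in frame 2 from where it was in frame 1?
3.8

The green cross moved from (1.9, 7.2) to (3.1, 3.6), a distance of √(1.2² + 3.6²) ≈ 3.8.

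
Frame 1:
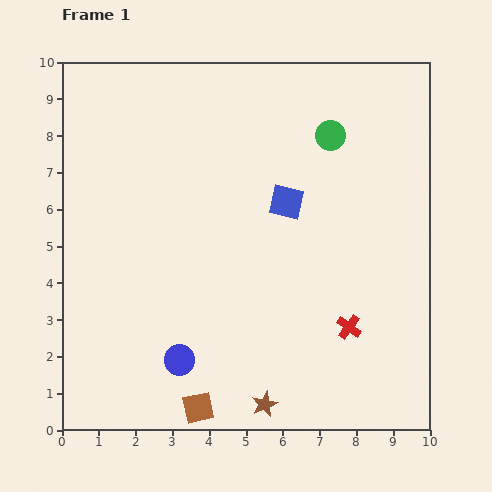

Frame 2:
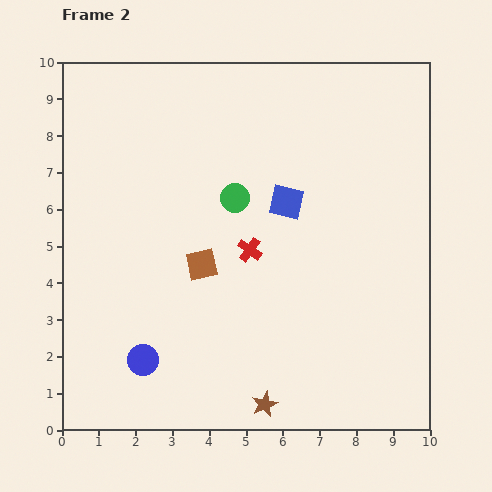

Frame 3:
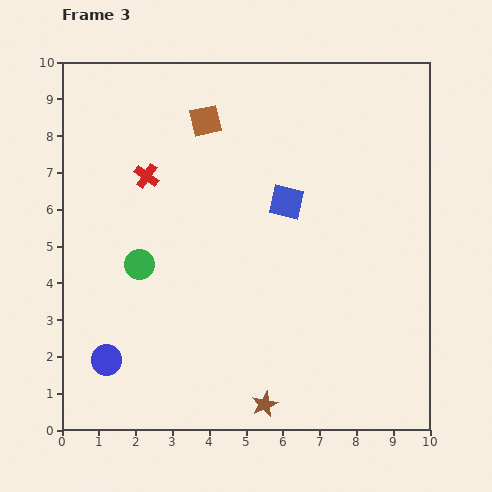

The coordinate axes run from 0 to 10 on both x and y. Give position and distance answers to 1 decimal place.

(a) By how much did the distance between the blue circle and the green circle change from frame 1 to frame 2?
-2.2

Distance in frame 1: 7.3. Distance in frame 2: 5.1.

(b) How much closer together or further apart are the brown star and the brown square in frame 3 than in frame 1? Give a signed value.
+6.1

Distance in frame 1: 1.8. Distance in frame 3: 7.9.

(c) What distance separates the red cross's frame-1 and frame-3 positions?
6.9

The red cross moved from (7.8, 2.8) to (2.3, 6.9), a distance of √(5.5² + 4.1²) ≈ 6.9.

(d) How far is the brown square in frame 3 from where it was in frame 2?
3.9

The brown square moved from (3.8, 4.5) to (3.9, 8.4), a distance of √(0.1² + 3.9²) ≈ 3.9.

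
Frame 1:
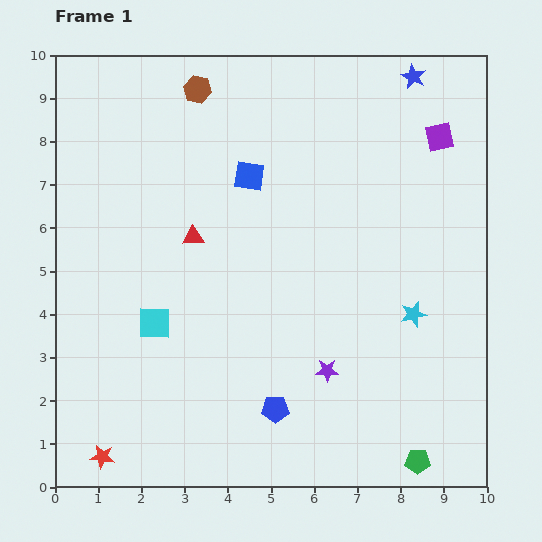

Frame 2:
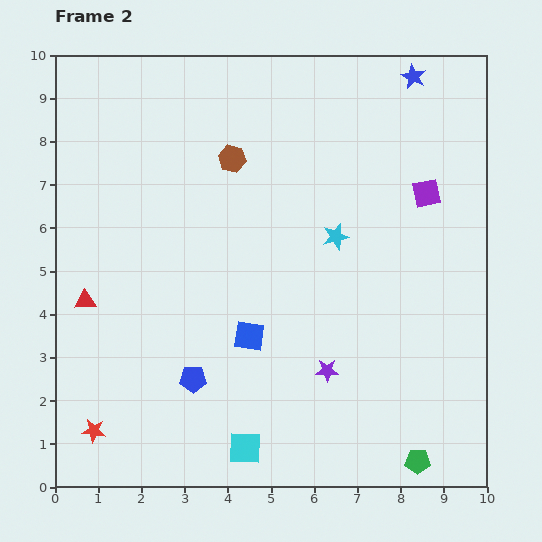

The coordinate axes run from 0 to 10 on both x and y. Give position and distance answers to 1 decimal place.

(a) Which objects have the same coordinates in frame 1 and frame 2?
the purple star, the blue star, the green pentagon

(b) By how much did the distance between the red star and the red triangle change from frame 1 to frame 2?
-2.5

Distance in frame 1: 5.5. Distance in frame 2: 3.0.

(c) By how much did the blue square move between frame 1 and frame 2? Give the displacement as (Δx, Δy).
(0.0, -3.7)

The blue square was at (4.5, 7.2) in frame 1 and (4.5, 3.5) in frame 2.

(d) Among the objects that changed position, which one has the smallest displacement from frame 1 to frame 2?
the red star

(moved 0.6)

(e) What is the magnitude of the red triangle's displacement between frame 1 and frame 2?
2.9

The red triangle moved from (3.2, 5.8) to (0.7, 4.3), a distance of √(2.5² + 1.5²) ≈ 2.9.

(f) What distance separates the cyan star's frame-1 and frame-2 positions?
2.5

The cyan star moved from (8.3, 4.0) to (6.5, 5.8), a distance of √(1.8² + 1.8²) ≈ 2.5.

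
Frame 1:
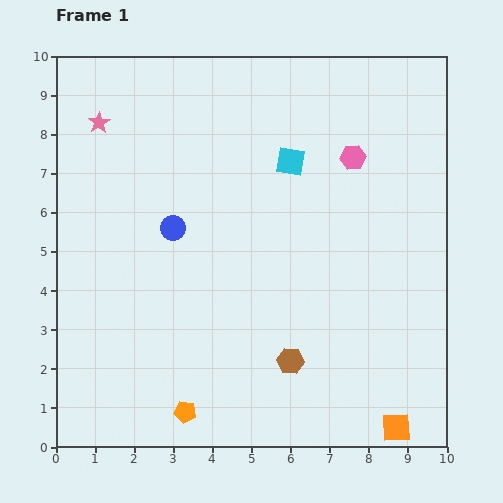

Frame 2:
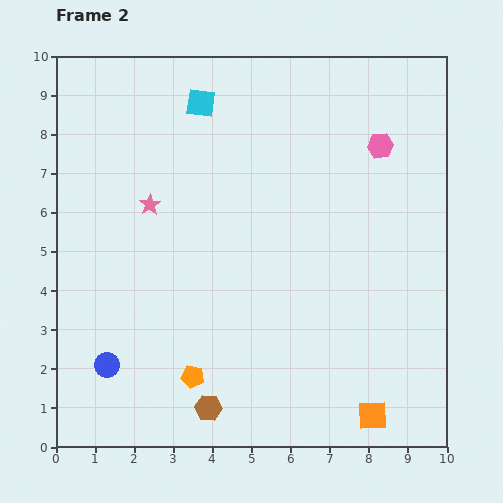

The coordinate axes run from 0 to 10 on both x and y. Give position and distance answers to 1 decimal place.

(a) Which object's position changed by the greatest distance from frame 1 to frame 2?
the blue circle

(moved 3.9; next 2.7)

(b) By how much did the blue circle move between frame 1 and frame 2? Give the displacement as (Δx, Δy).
(-1.7, -3.5)

The blue circle was at (3.0, 5.6) in frame 1 and (1.3, 2.1) in frame 2.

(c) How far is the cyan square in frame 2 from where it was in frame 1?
2.7

The cyan square moved from (6.0, 7.3) to (3.7, 8.8), a distance of √(2.3² + 1.5²) ≈ 2.7.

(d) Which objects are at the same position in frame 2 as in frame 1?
none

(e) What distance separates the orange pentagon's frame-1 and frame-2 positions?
0.9

The orange pentagon moved from (3.3, 0.9) to (3.5, 1.8), a distance of √(0.2² + 0.9²) ≈ 0.9.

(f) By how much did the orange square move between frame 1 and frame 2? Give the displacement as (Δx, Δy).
(-0.6, 0.3)

The orange square was at (8.7, 0.5) in frame 1 and (8.1, 0.8) in frame 2.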